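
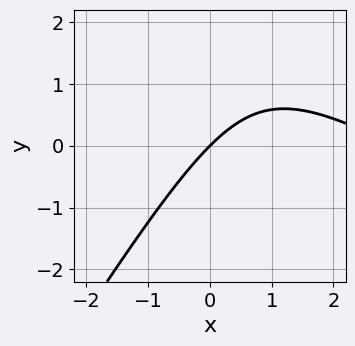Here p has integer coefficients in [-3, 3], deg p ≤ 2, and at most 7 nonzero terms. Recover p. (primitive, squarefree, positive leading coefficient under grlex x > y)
First, deg p = 2. No degree-1 curve has this shape.
Then, checking where it meets the axes: it meets the x-axis at x = 0 (among the integer gridlines); it crosses the y-axis at the gridline y = 0.
Finally, putting this together gives p.

x^2 + x*y - y^2 - 3*x + 3*y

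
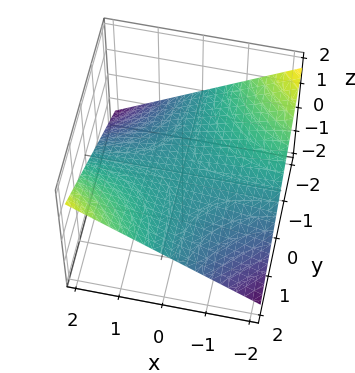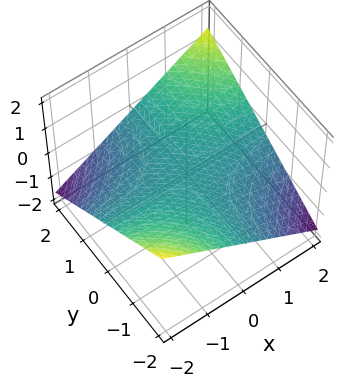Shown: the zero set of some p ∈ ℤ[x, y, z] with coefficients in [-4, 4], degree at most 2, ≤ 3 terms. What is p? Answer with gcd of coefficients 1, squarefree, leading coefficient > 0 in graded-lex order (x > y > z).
deg p = 2. A hyperbolic paraboloid; a quadric.
Checking where it meets the axes: one z-axis crossing is at z = 0; the visible x-axis segment lies entirely on the surface.
Assembling these constraints gives the stated polynomial. Check: (0, 2, 0) on the y-axis lies on the surface, and p(0, 2, 0) = 0. ✓

x*y - 3*z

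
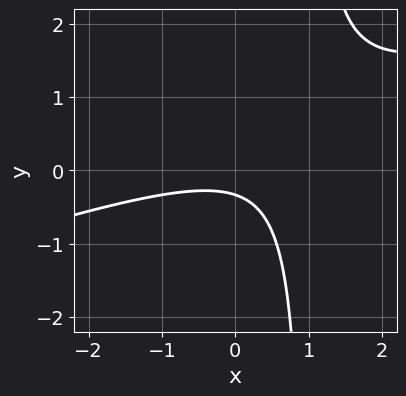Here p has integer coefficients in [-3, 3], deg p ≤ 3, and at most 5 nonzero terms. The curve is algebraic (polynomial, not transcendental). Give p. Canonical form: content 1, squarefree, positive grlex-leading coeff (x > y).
x^2 - 3*x*y + 3*y + 1

1. Degree: the shape is more complex than any degree-1 curve, so deg p = 2.
2. Observable constraints: the curve avoids every integer x-axis point in the box.
3. These observations pin down the coefficients.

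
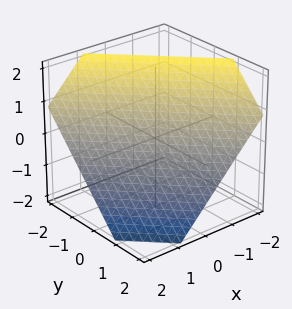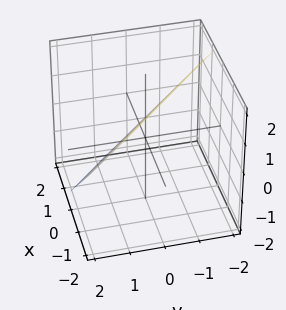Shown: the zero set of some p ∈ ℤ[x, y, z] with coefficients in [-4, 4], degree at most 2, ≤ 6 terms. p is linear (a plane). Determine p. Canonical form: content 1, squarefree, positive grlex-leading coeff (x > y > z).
3*x + 3*y + 3*z - 2

(a) Degree: every cross-section is a straight line — this is a plane, so deg p = 1.
(b) Putting this together gives p.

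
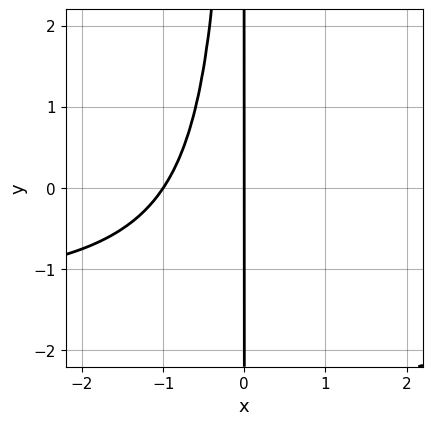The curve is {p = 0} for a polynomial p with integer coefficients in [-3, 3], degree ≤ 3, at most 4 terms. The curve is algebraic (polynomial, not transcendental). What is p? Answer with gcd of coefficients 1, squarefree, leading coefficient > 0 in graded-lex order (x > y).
2*x^2*y + 3*x^2 + 3*x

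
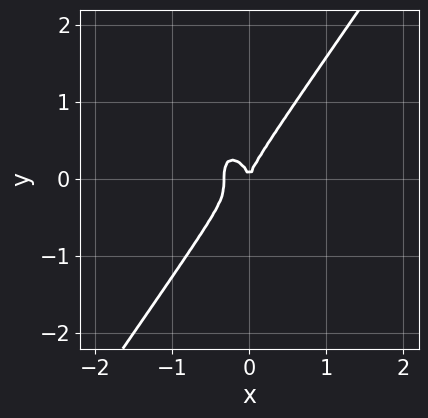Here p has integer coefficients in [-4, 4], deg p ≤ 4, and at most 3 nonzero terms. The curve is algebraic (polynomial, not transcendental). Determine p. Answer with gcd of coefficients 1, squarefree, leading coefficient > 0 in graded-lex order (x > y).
1. Degree: the shape is more complex than any degree-2 curve, so deg p = 3.
2. Observable constraints: one x-axis crossing is at x = 0; one y-axis crossing is at y = 0.
3. Fitting integer coefficients to these (and the overall shape) gives p.

3*x^3 - y^3 + x^2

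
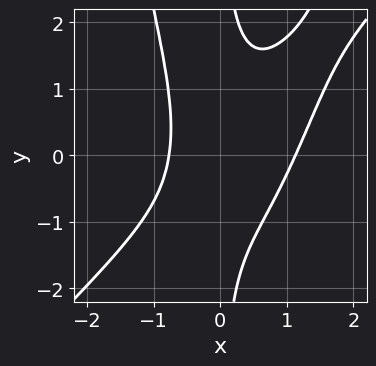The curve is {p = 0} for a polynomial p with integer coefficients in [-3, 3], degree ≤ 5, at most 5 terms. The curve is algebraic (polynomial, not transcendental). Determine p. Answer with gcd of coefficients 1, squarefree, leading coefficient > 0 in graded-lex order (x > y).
(a) deg p = 4.
(b) Reading off the gridlines: it misses every integer gridline on the y-axis.
(c) Assembling these constraints gives the stated polynomial.

3*x^4 - 3*x^3*y - 2*x^3 + 2*x*y^2 - 2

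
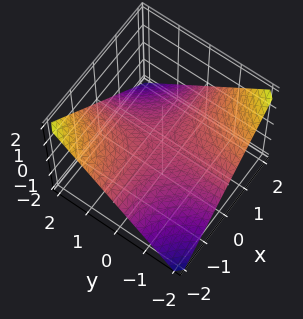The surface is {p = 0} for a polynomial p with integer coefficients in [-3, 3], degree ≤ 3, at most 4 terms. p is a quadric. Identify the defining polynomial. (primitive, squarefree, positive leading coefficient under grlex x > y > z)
x*y + 2*z

1. Degree: a saddle surface; a quadric, so deg p = 2.
2. From the axis intercepts and sections: the visible y-axis segment lies entirely on the surface; the visible x-axis segment lies entirely on the surface; one z-axis crossing is at z = 0.
3. Solving for integer coefficients yields p as stated.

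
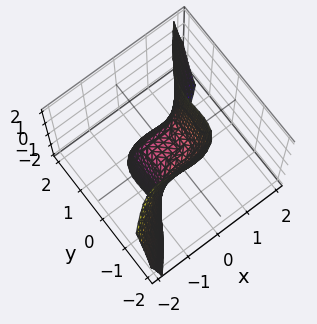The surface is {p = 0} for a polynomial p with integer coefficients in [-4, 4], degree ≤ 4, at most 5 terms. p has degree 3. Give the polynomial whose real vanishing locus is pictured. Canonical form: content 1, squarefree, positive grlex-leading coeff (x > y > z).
2*x^3 + x^2*y + 2*x^2*z - 3*y^3 - 2*z

(a) The degree is 3 — the shape is more complex than any degree-2 surface.
(b) Reading off the gridlines: one y-axis crossing is at y = 0; one z-axis crossing is at z = 0.
(c) The integer polynomial consistent with all of this is the stated p.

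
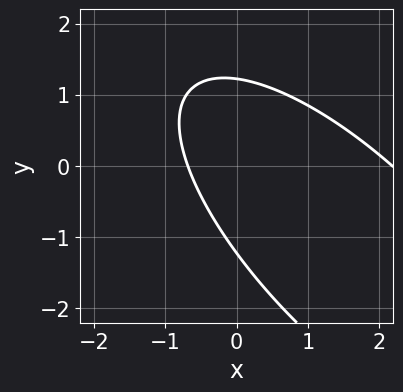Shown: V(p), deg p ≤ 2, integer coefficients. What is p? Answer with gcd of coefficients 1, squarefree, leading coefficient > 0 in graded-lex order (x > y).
2*x^2 + 3*x*y + 2*y^2 - 3*x - 3

(a) Degree: the shape is more complex than any degree-1 curve, so deg p = 2.
(b) Solving for integer coefficients yields p as stated.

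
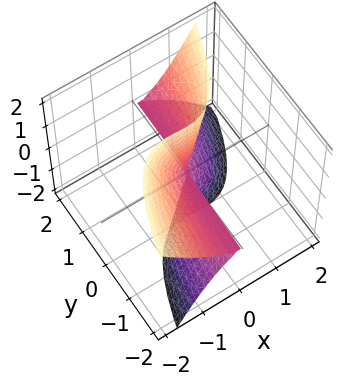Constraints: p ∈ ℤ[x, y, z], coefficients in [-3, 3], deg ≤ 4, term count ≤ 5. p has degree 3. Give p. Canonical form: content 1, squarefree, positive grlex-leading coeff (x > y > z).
3*x^3 + x^2*z - 2*y*z^2

deg p = 3. The shape is more complex than any degree-2 surface.
Against the integer gridlines: every point of the z-axis in the box is on the surface; every point of the y-axis in the box is on the surface; it crosses the x-axis at the gridline x = 0.
Assembling these constraints gives the stated polynomial.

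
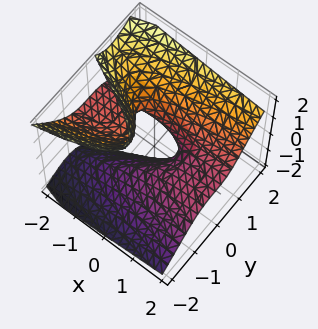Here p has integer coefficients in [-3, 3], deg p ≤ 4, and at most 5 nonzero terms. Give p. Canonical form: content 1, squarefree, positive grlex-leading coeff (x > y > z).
(a) Degree: no degree-2 surface has this shape, so deg p = 3.
(b) From the visible intercepts: it misses every integer gridline on the x-axis; it crosses the z-axis at the gridline z = -1.
(c) The integer polynomial consistent with all of this is the stated p.

3*y^3 - 3*y*z^2 - z^3 - 3*x*z - 1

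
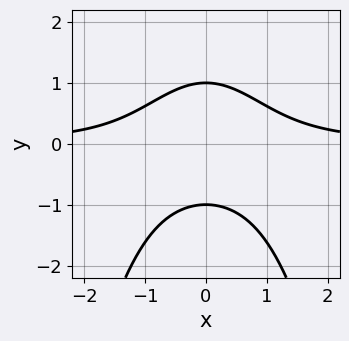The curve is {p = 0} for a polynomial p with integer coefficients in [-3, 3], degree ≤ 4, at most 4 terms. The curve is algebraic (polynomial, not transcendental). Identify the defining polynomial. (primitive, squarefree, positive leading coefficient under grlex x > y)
(a) Degree: no degree-2 curve has this shape, so deg p = 3.
(b) Symmetries: mirror symmetry x ↦ −x ⇒ only even powers of x.
(c) From the axis intercepts and sections: the y-axis gridline crossings are at y ∈ {-1, 1}; it misses every integer gridline on the x-axis.
(d) The integer polynomial consistent with all of this is the stated p.

x^2*y + y^2 - 1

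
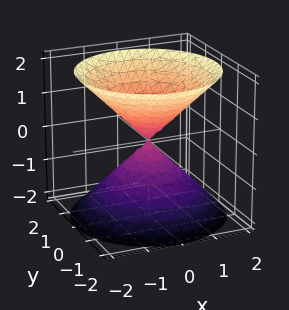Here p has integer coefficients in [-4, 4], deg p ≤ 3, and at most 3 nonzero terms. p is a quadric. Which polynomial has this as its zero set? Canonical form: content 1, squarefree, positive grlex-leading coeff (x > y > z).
(a) There are 2 components. Treating them together as one polynomial.
(b) The degree is 2 — two nappes meeting at a single point; a quadric.
(c) Symmetry: every cross-section ⟂ z is a circle, so x, y appear only via x² + y²; mirror symmetry z ↦ −z ⇒ only even powers of z.
(d) Reading off the gridlines: it meets the y-axis at y = 0 (among the integer gridlines); one z-axis crossing is at z = 0.
(e) Solving for integer coefficients yields p as stated.

x^2 + y^2 - z^2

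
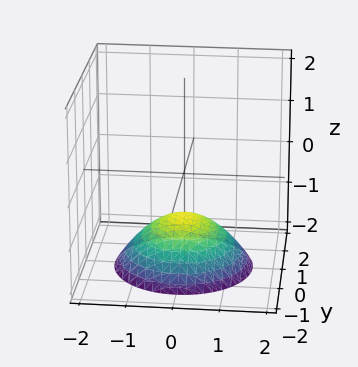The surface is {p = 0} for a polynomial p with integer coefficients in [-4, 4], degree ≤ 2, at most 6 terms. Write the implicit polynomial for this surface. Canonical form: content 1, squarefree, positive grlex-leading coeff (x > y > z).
x^2 + y^2 + 2*z + 2

1. The degree is 2 — no degree-1 surface has this shape.
2. Symmetry: every cross-section ⟂ z is a circle, so x, y appear only via x² + y².
3. Checking where it meets the axes: a circular section at z = -2 has radius between 1 and 2; it misses every integer gridline on the x-axis; no y-intercept at any integer in the box.
4. Putting this together gives p. Check: (0, 0, -1) on the z-axis lies on the surface, and p(0, 0, -1) = 0. ✓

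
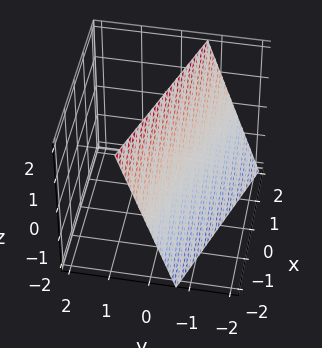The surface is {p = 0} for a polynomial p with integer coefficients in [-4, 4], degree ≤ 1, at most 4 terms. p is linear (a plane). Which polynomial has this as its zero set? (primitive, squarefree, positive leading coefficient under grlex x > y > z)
x + 3*y - z + 2

1. The degree is 1 — every cross-section is a straight line — this is a plane.
2. Reading off the gridlines: one z-axis crossing is at z = 2; one x-axis crossing is at x = -2.
3. Solving for integer coefficients yields p as stated.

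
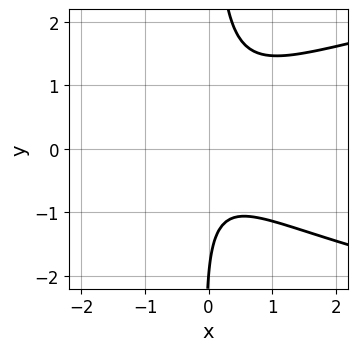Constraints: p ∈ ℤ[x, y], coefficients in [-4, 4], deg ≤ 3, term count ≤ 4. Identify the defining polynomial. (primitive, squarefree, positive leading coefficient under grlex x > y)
(a) deg p = 3. The shape is more complex than any degree-2 curve.
(b) From the axis intercepts and sections: the curve avoids every integer x-axis point in the box; it crosses the y-axis at the gridline y = -2.
(c) Putting this together gives p.

3*x*y^2 - 3*x^2 - y - 2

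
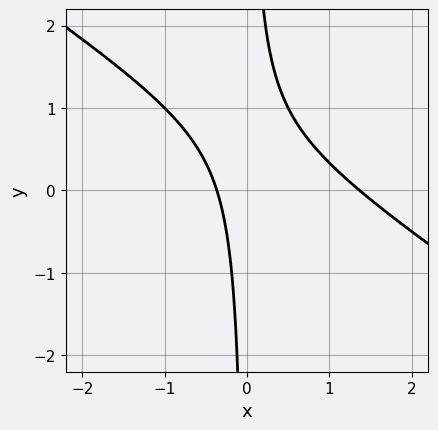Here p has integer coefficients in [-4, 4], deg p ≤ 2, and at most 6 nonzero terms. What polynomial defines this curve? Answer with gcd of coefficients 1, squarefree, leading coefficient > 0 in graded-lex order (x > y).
(a) deg p = 2. No degree-1 curve has this shape.
(b) Against the integer gridlines: no y-intercept at any integer in the box.
(c) Matching integer coefficients to the picture gives p.

2*x^2 + 3*x*y - 2*x - 1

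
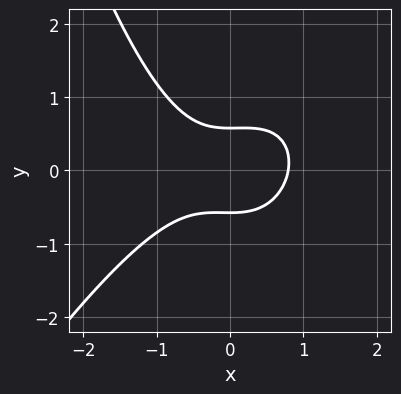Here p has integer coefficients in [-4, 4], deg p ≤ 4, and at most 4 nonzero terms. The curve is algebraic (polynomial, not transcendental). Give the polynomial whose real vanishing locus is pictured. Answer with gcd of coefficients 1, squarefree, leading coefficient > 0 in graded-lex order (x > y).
2*x^3 - x^2*y + 3*y^2 - 1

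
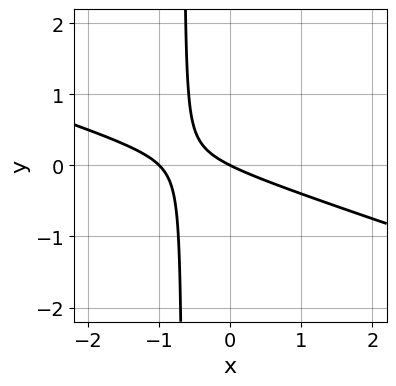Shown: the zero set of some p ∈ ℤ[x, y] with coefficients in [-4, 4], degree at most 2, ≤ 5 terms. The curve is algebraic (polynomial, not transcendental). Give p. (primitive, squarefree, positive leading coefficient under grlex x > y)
1. The degree is 2 — the shape is more complex than any degree-1 curve.
2. Observable constraints: the x-axis gridline crossings are at x ∈ {-1, 0}; it meets the y-axis at y = 0 (among the integer gridlines).
3. Matching integer coefficients to the picture gives p.

x^2 + 3*x*y + x + 2*y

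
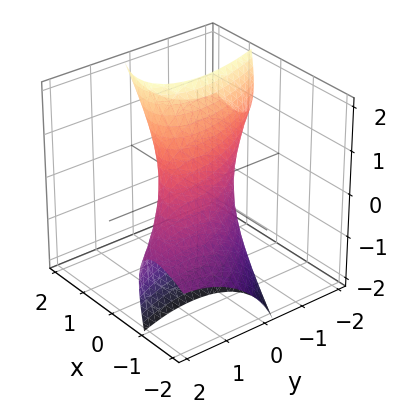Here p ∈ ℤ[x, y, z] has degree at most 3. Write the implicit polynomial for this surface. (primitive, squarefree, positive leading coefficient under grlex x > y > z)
2*x^2 + 2*x*y - 3*x*z + y^2 + z^2 - 1

First, degree: no degree-1 surface has this shape, so deg p = 2.
Then, observable constraints: the y-axis gridline crossings are at y ∈ {-1, 1}; among the integer gridlines, it crosses the z-axis at z ∈ {-1, 1}.
Finally, fitting integer coefficients to these (and the overall shape) gives p.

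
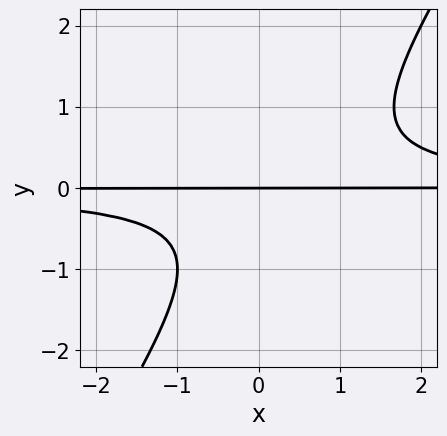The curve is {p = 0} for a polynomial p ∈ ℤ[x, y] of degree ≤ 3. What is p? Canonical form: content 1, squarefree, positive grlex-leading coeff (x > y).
First, the degree is 3 — no degree-2 curve has this shape.
Then, reading off the gridlines: the visible x-axis segment lies entirely on the curve; it meets the y-axis at y = 0 (among the integer gridlines).
Finally, these observations pin down the coefficients.

3*x*y^2 - 2*y^3 - y^2 - 2*y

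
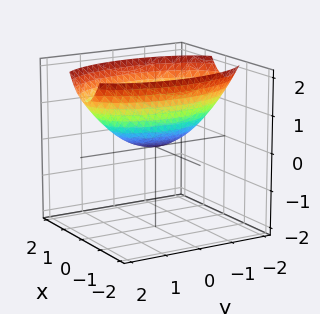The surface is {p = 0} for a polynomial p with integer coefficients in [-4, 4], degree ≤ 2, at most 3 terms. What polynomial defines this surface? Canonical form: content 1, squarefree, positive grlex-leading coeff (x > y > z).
3*x^2 + y^2 - 3*z

(a) Degree: a single bowl opening along one axis; a quadric, so deg p = 2.
(b) Symmetries: the y ↦ −y reflection is a symmetry, so y appears only in even powers; it's symmetric under x → −x, forcing even powers of x.
(c) From the axis intercepts and sections: it crosses the y-axis at the gridline y = 0; one x-axis crossing is at x = 0; it crosses the z-axis at the gridline z = 0.
(d) These observations pin down the coefficients.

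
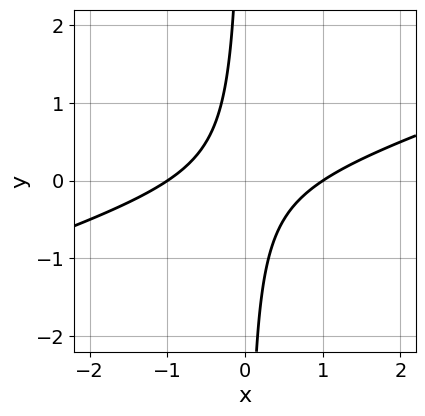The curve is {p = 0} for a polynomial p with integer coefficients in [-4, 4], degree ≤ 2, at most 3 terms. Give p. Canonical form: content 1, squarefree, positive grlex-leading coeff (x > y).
x^2 - 3*x*y - 1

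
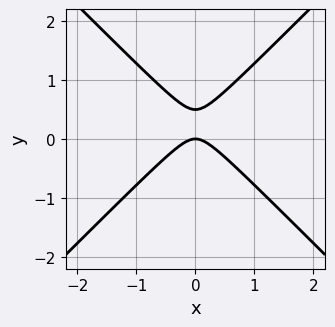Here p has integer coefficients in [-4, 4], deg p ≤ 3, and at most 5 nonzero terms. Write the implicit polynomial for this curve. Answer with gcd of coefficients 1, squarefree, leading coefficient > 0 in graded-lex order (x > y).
2*x^2 - 2*y^2 + y

1. Degree: a generic line meets the curve in up to 2 points, so deg p = 2.
2. Symmetries: it's symmetric under x → −x, forcing even powers of x.
3. From the axis intercepts and sections: it crosses the y-axis at the gridline y = 0; one x-axis crossing is at x = 0.
4. Solving for integer coefficients yields p as stated.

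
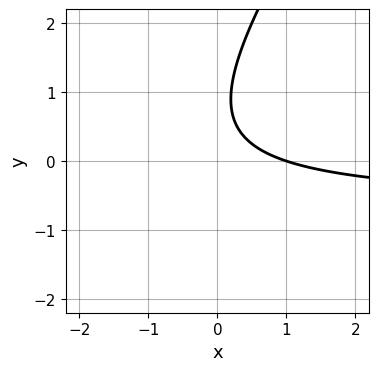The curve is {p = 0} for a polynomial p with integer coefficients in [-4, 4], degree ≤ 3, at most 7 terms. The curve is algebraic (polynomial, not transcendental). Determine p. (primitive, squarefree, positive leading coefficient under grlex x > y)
Degree: no degree-1 curve has this shape, so deg p = 2.
From the axis intercepts and sections: the curve avoids every integer y-axis point in the box; one x-axis crossing is at x = 1.
Solving for integer coefficients yields p as stated.

3*x*y - 2*y^2 + 2*x + 3*y - 2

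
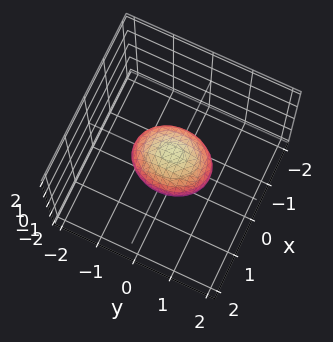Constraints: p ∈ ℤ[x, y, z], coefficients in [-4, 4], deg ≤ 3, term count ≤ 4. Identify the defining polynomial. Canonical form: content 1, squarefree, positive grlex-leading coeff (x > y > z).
First, deg p = 2. Bounded and convex; a quadric.
Next, symmetries: mirror symmetry y ↦ −y ⇒ only even powers of y; mirror symmetry z ↦ −z ⇒ only even powers of z; it's symmetric under x → −x, forcing even powers of x.
Next, checking where it meets the axes: among the integer gridlines, it crosses the y-axis at y ∈ {-1, 1}.
Finally, fitting integer coefficients to these (and the overall shape) gives p.

3*x^2 + 2*y^2 + 3*z^2 - 2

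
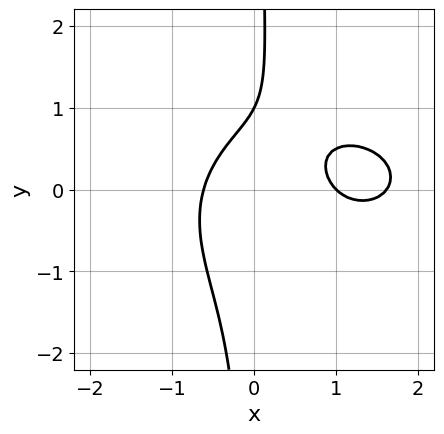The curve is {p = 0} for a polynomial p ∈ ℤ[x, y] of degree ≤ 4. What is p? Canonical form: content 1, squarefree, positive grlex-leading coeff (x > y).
x^3 + 2*x*y^2 - 2*x^2 - y + 1

(a) deg p = 3. The shape is more complex than any degree-2 curve.
(b) From the axis intercepts and sections: it crosses the y-axis at the gridline y = 1; it meets the x-axis at x = 1 (among the integer gridlines).
(c) The integer polynomial consistent with all of this is the stated p.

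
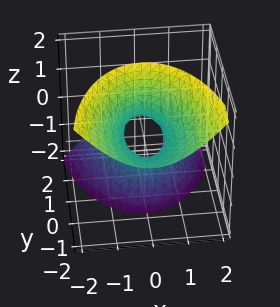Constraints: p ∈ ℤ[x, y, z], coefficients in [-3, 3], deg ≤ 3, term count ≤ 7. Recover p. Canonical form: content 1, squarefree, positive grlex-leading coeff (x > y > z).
The degree is 2 — the shape is more complex than any degree-1 surface.
Against the integer gridlines: among the integer gridlines, it crosses the y-axis at y ∈ {-1, 1}; it misses every integer gridline on the z-axis.
Assembling these constraints gives the stated polynomial.

3*x^2 + y^2 + 3*y*z - z^2 - 1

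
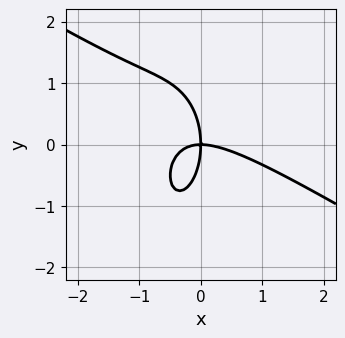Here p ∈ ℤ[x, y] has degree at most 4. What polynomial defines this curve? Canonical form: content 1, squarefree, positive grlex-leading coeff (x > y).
First, deg p = 3.
Next, from the axis intercepts and sections: one x-axis crossing is at x = 0; it crosses the y-axis at the gridline y = 0.
Finally, together with the visible shape, these determine p as stated.

2*x^3 + 3*x^2*y + y^3 + 3*x*y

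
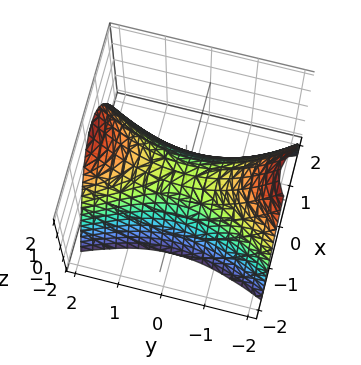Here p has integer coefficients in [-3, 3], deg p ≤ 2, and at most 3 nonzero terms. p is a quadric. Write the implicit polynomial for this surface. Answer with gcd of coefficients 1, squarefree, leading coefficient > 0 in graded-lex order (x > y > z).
3*x^2 - y^2 + 2*z

Degree: a hyperbolic paraboloid; a quadric, so deg p = 2.
Symmetries: it's symmetric under x → −x, forcing even powers of x; mirror symmetry y ↦ −y ⇒ only even powers of y.
Observable constraints: it meets the y-axis at y = 0 (among the integer gridlines); one z-axis crossing is at z = 0; it meets the x-axis at x = 0 (among the integer gridlines).
Assembling these constraints gives the stated polynomial.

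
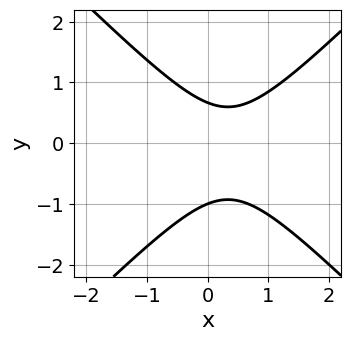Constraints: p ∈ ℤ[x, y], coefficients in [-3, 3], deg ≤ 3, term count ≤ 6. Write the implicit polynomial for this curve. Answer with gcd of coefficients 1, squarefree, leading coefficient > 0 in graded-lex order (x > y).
deg p = 2. A generic line meets the curve in up to 2 points.
Checking where it meets the axes: no x-intercept at any integer in the box; it meets the y-axis at y = -1 (among the integer gridlines).
Solving for integer coefficients yields p as stated.

3*x^2 - 3*y^2 - 2*x - y + 2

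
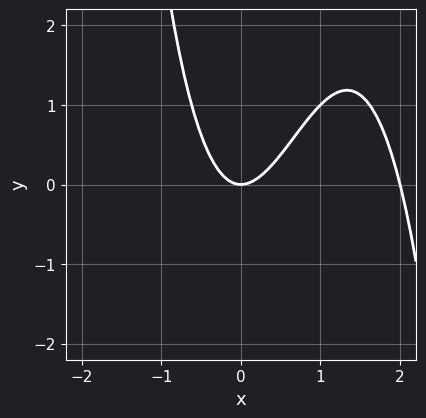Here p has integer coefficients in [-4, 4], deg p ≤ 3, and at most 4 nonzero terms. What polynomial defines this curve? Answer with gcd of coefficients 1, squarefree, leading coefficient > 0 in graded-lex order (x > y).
deg p = 3. No degree-2 curve has this shape.
Observable constraints: it meets the y-axis at y = 0 (among the integer gridlines); the x-axis gridline crossings are at x ∈ {0, 2}.
Together with the visible shape, these determine p as stated.

x^3 - 2*x^2 + y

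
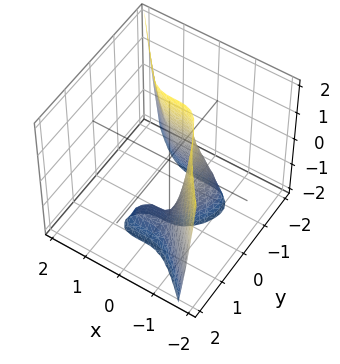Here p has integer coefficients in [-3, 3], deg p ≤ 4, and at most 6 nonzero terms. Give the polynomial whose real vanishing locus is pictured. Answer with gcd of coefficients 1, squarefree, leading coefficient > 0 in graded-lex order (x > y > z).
1. The degree is 3 — the shape is more complex than any degree-2 surface.
2. Checking where it meets the axes: no z-intercept at any integer in the box.
3. Solving for integer coefficients yields p as stated.

3*x^3 - x^2*y + 3*y^3 + 2*y*z + 1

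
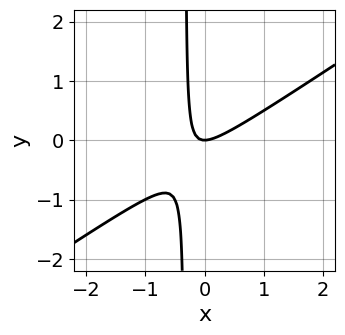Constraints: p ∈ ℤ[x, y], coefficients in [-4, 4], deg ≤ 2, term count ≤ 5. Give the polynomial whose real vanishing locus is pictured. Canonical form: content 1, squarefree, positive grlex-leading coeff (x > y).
2*x^2 - 3*x*y - y

(a) The degree is 2 — no degree-1 curve has this shape.
(b) From the visible intercepts: it meets the x-axis at x = 0 (among the integer gridlines); it meets the y-axis at y = 0 (among the integer gridlines).
(c) Putting this together gives p.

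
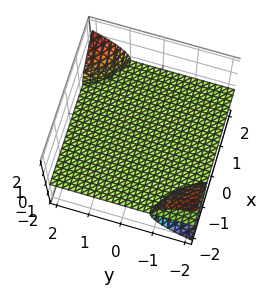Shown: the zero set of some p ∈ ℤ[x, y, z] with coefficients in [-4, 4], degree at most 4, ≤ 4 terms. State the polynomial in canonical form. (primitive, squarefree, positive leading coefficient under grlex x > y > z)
x*y*z - z^3 - 2*z

1. There are 2 components.
2. Degree: no degree-2 surface has this shape, so deg p = 3.
3. From the visible intercepts: every point of the x-axis in the box is on the surface; it crosses the z-axis at the gridline z = 0; the visible y-axis segment lies entirely on the surface.
4. Assembling these constraints gives the stated polynomial.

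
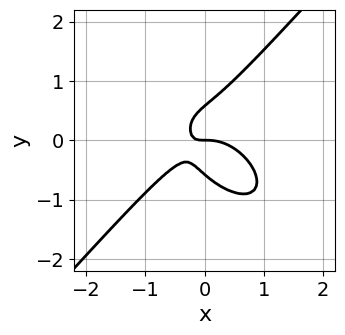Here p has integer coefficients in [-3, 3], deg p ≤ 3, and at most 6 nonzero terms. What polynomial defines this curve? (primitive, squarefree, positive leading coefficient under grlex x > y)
1. deg p = 3.
2. Reading off the gridlines: it meets the y-axis at y = 0 (among the integer gridlines); it meets the x-axis at x = 0 (among the integer gridlines).
3. Putting this together gives p.

3*x^3 + x^2*y - 3*y^3 + 3*x*y + y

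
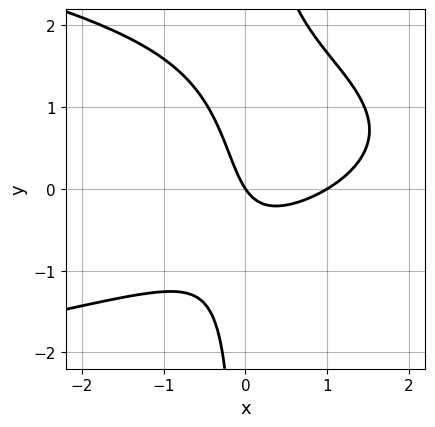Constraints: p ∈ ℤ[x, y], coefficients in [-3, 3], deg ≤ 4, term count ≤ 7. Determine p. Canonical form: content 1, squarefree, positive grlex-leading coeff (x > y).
First, the degree is 3 — the shape is more complex than any degree-2 curve.
Then, checking where it meets the axes: it meets the y-axis at y = 0 (among the integer gridlines); the x-axis gridline crossings are at x ∈ {0, 1}.
Finally, matching integer coefficients to the picture gives p.

3*x*y^2 + 3*x^2 - 3*x*y - 3*x - 2*y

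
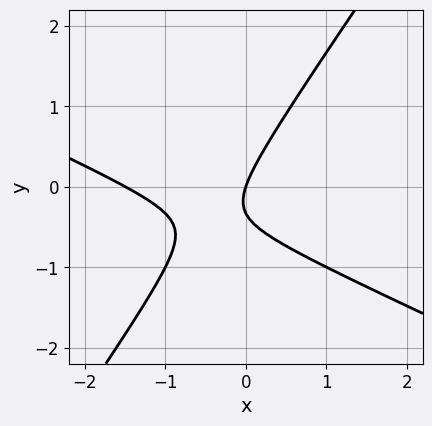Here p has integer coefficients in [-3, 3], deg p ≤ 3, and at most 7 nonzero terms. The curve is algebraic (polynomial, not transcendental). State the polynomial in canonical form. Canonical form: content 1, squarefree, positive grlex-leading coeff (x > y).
2*x^2 + 3*x*y - 3*y^2 + 3*x - y

1. Degree: a generic line meets the curve in up to 2 points, so deg p = 2.
2. Against the integer gridlines: it meets the x-axis at x = 0 (among the integer gridlines); one y-axis crossing is at y = 0.
3. Solving for integer coefficients yields p as stated.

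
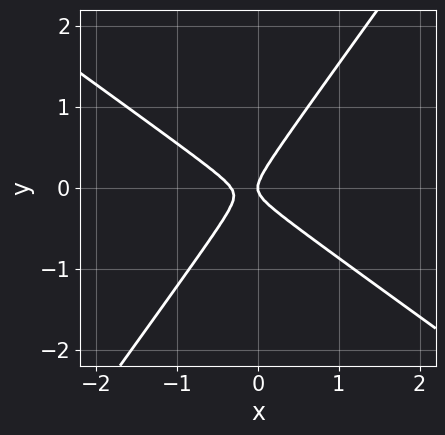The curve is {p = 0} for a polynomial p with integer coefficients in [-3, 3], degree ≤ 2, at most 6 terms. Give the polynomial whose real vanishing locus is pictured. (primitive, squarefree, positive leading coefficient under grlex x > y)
First, deg p = 2. No degree-1 curve has this shape.
Then, reading off the gridlines: it crosses the y-axis at the gridline y = 0; one x-axis crossing is at x = 0.
Finally, fitting integer coefficients to these (and the overall shape) gives p.

3*x^2 + 2*x*y - 3*y^2 + x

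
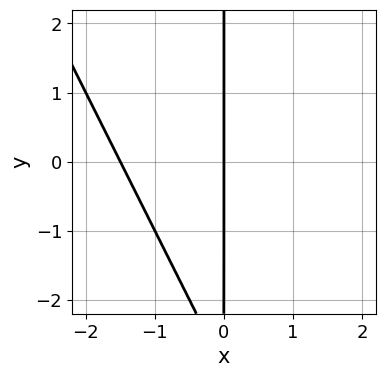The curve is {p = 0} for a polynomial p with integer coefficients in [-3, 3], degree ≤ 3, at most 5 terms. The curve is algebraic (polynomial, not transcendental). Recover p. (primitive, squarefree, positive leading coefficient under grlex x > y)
The degree is 2 — the shape is more complex than any degree-1 curve.
Checking where it meets the axes: one x-axis crossing is at x = 0; every point of the y-axis in the box is on the curve.
Assembling these constraints gives the stated polynomial.

2*x^2 + x*y + 3*x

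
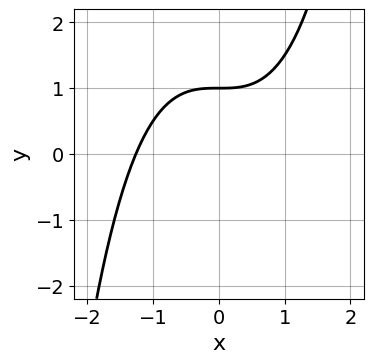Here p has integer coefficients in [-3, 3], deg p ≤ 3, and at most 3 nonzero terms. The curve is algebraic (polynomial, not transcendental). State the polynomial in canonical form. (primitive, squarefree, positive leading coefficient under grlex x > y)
(a) Degree: no degree-2 curve has this shape, so deg p = 3.
(b) Reading off the gridlines: one y-axis crossing is at y = 1.
(c) Assembling these constraints gives the stated polynomial.

x^3 - 2*y + 2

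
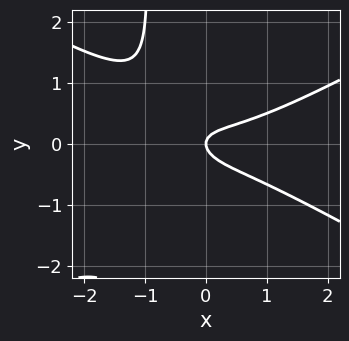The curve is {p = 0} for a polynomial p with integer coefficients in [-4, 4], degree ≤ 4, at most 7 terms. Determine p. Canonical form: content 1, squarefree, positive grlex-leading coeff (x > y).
1. The degree is 3 — no degree-2 curve has this shape.
2. Observable constraints: one x-axis crossing is at x = 0; it meets the y-axis at y = 0 (among the integer gridlines).
3. These observations pin down the coefficients.

x^3 - 3*x*y^2 - x*y - 3*y^2 + x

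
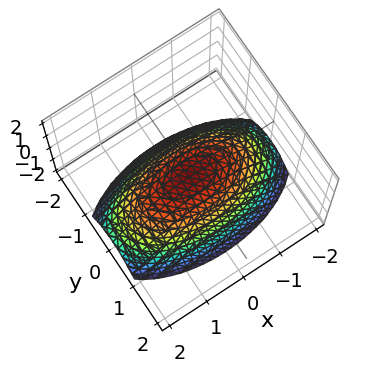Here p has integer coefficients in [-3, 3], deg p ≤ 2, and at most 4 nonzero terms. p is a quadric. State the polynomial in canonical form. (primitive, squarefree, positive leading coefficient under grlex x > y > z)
x^2 + 3*y^2 + 3*z

1. The degree is 2 — a paraboloid; a quadric.
2. Symmetries: mirror symmetry y ↦ −y ⇒ only even powers of y; it's symmetric under x → −x, forcing even powers of x.
3. Observable constraints: it crosses the y-axis at the gridline y = 0; one x-axis crossing is at x = 0; one z-axis crossing is at z = 0.
4. Fitting integer coefficients to these (and the overall shape) gives p.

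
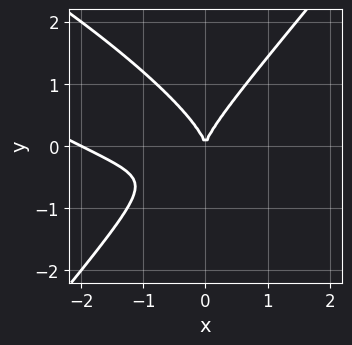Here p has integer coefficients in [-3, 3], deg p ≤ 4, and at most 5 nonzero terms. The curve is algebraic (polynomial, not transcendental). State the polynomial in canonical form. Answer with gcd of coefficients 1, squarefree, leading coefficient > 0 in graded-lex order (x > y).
(a) Degree: a generic line meets the curve in up to 3 points, so deg p = 3.
(b) Observable constraints: the x-axis gridline crossings are at x ∈ {-2, 0}; it crosses the y-axis at the gridline y = 0.
(c) Matching integer coefficients to the picture gives p.

x^3 + 2*x^2*y - 2*y^3 + 2*x^2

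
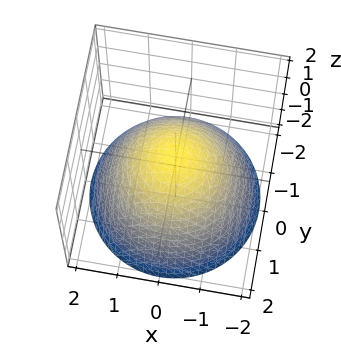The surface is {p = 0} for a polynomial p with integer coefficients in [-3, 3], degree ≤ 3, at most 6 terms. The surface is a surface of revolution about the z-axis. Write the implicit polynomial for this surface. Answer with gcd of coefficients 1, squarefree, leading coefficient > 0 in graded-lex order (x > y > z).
2*x^2 + 2*y^2 + 3*z - 2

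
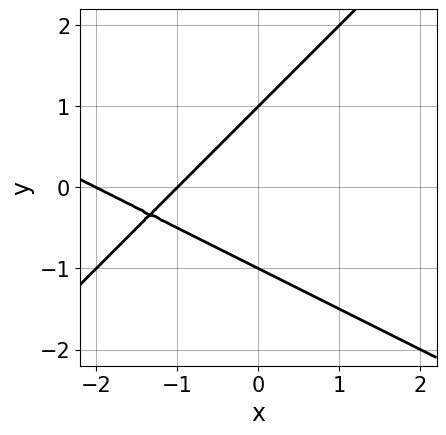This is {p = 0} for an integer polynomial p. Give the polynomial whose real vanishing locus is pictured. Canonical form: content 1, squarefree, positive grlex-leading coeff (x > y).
First, deg p = 2.
Then, from the axis intercepts and sections: among the integer gridlines, it crosses the x-axis at x ∈ {-2, -1}; the y-axis gridline crossings are at y ∈ {-1, 1}.
Finally, matching integer coefficients to the picture gives p.

x^2 + x*y - 2*y^2 + 3*x + 2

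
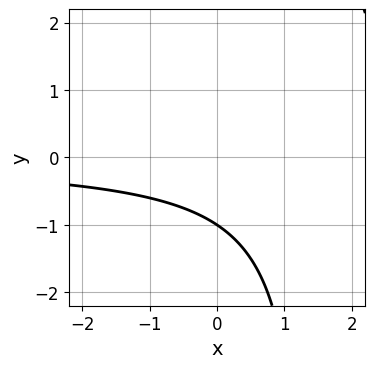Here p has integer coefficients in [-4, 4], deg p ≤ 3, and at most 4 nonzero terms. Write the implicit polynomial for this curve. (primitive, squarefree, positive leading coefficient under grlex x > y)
Degree: the shape is more complex than any degree-1 curve, so deg p = 2.
Checking where it meets the axes: it misses every integer gridline on the x-axis; it meets the y-axis at y = -1 (among the integer gridlines).
Fitting integer coefficients to these (and the overall shape) gives p.

2*x*y - 3*y - 3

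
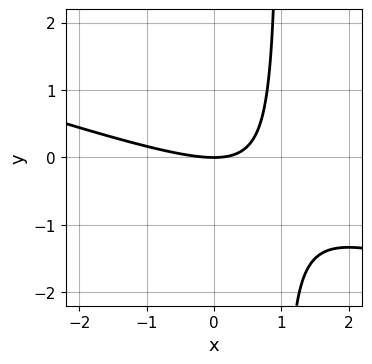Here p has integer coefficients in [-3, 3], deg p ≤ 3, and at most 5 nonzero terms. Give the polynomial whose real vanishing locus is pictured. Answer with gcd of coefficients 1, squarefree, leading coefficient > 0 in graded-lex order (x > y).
x^2 + 3*x*y - 3*y

The degree is 2 — a generic line meets the curve in up to 2 points.
Observable constraints: it meets the y-axis at y = 0 (among the integer gridlines); one x-axis crossing is at x = 0.
These observations pin down the coefficients.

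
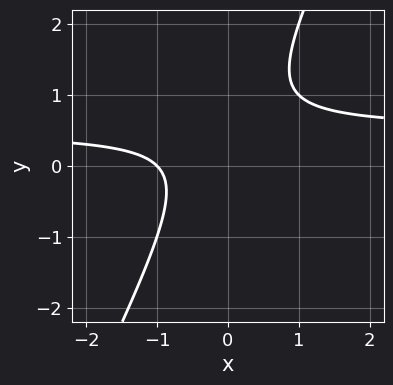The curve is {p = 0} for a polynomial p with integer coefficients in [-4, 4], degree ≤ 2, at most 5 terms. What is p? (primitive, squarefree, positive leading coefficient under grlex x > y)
(a) deg p = 2. No degree-1 curve has this shape.
(b) Checking where it meets the axes: it crosses the x-axis at the gridline x = -1; the curve avoids every integer y-axis point in the box.
(c) Together with the visible shape, these determine p as stated.

2*x*y - y^2 - x + y - 1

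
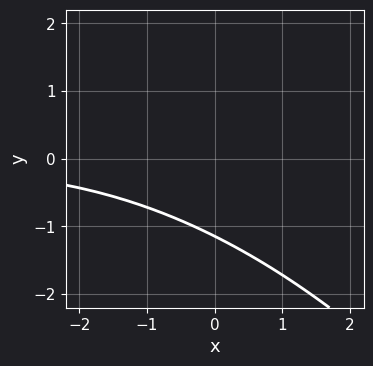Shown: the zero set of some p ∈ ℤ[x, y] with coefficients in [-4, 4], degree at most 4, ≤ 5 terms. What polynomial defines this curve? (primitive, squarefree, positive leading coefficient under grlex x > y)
x^2*y + 3*x*y^2 + 2*y^3 + 3

(a) Degree: the shape is more complex than any degree-2 curve, so deg p = 3.
(b) Observable constraints: no x-intercept at any integer in the box.
(c) These observations pin down the coefficients.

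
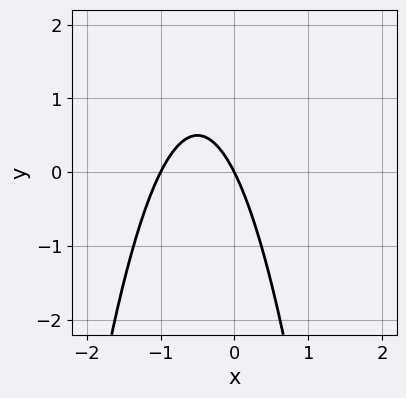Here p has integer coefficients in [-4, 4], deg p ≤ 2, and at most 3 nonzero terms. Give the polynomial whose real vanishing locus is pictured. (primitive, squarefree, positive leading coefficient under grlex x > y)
1. Degree: a generic line meets the curve in up to 2 points, so deg p = 2.
2. Reading off the gridlines: one y-axis crossing is at y = 0; among the integer gridlines, it crosses the x-axis at x ∈ {-1, 0}.
3. Putting this together gives p.

2*x^2 + 2*x + y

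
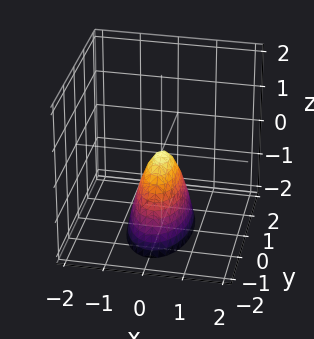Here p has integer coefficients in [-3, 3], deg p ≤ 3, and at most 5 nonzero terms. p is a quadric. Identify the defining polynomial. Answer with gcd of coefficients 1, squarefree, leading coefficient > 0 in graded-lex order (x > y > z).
(a) Degree: a paraboloid; a quadric, so deg p = 2.
(b) Symmetries: mirror symmetry x ↦ −x ⇒ only even powers of x; the y ↦ −y reflection is a symmetry, so y appears only in even powers.
(c) Against the integer gridlines: one y-axis crossing is at y = 0; one z-axis crossing is at z = 0; it meets the x-axis at x = 0 (among the integer gridlines).
(d) Matching integer coefficients to the picture gives p.

3*x^2 + y^2 + z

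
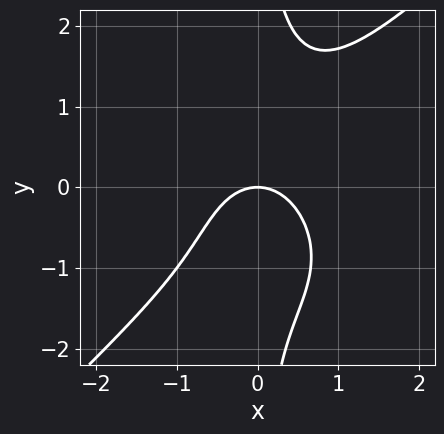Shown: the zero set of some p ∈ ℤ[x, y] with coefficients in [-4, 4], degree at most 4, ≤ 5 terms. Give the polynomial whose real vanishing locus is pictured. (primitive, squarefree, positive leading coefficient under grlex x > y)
Degree: a generic line meets the curve in up to 4 points, so deg p = 4.
Against the integer gridlines: it meets the x-axis at x = 0 (among the integer gridlines); it crosses the y-axis at the gridline y = 0.
Together with the visible shape, these determine p as stated.

2*x^4 - 2*x*y^3 + 3*x^2 + 3*y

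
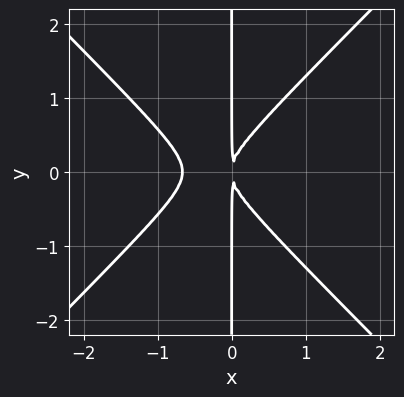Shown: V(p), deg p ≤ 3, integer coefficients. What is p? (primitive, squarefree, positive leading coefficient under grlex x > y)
The degree is 3 — no degree-2 curve has this shape.
Symmetries: it's symmetric under y → −y, forcing even powers of y.
Against the integer gridlines: every point of the y-axis in the box is on the curve.
Putting this together gives p.

3*x^3 - 3*x*y^2 + 2*x^2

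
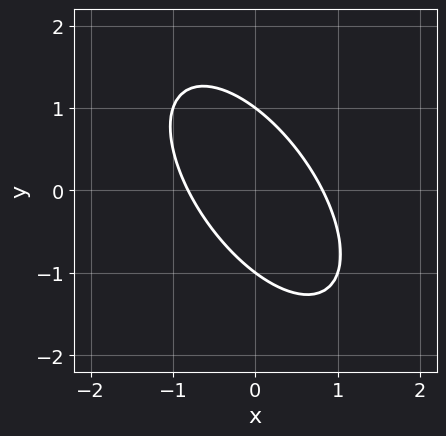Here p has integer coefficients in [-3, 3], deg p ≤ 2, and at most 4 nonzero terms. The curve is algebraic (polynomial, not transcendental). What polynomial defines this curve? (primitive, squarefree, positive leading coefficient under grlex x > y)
3*x^2 + 3*x*y + 2*y^2 - 2

The degree is 2 — a generic line meets the curve in up to 2 points.
From the axis intercepts and sections: the y-axis gridline crossings are at y ∈ {-1, 1}.
Assembling these constraints gives the stated polynomial.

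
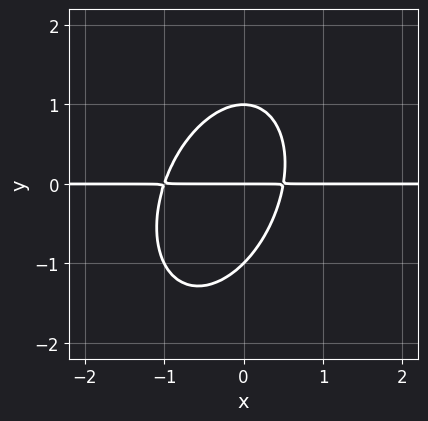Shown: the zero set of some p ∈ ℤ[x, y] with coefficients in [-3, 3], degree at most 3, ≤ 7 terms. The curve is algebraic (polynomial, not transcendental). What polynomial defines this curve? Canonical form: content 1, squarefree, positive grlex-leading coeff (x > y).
2*x^2*y - x*y^2 + y^3 + x*y - y

1. Degree: the shape is more complex than any degree-2 curve, so deg p = 3.
2. Against the integer gridlines: the y-axis gridline crossings are at y ∈ {-1, 0, 1}; the visible x-axis segment lies entirely on the curve.
3. Fitting integer coefficients to these (and the overall shape) gives p.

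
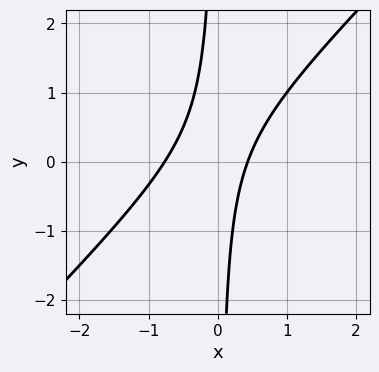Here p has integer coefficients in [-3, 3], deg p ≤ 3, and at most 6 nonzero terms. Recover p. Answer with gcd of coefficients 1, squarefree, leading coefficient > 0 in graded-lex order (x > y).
3*x^2 - 3*x*y + x - 1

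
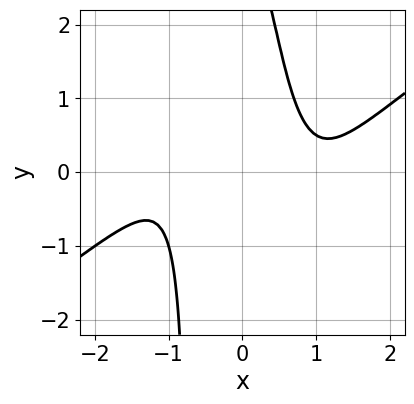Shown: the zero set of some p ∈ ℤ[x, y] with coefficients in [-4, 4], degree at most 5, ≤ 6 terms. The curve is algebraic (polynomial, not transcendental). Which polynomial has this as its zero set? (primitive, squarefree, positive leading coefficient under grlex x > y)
1. The degree is 4 — the shape is more complex than any degree-3 curve.
2. From the visible intercepts: it misses every integer gridline on the x-axis; it misses every integer gridline on the y-axis.
3. Solving for integer coefficients yields p as stated.

2*x^4 - 3*x^3*y - 3*x^2 - y + 3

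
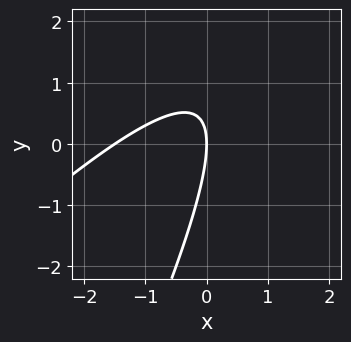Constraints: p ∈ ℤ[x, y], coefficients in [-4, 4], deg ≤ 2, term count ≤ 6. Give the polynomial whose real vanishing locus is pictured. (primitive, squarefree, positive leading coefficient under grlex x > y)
2*x^2 - 3*x*y + y^2 + 3*x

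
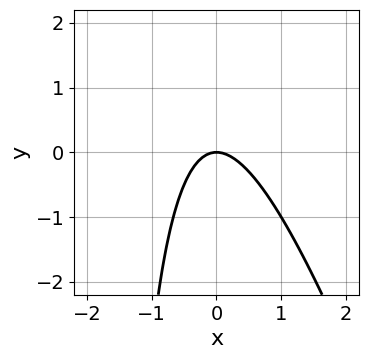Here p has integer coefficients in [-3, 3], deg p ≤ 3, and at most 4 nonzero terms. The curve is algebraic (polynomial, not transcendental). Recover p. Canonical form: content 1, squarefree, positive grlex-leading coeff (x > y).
3*x^2 + x*y + 2*y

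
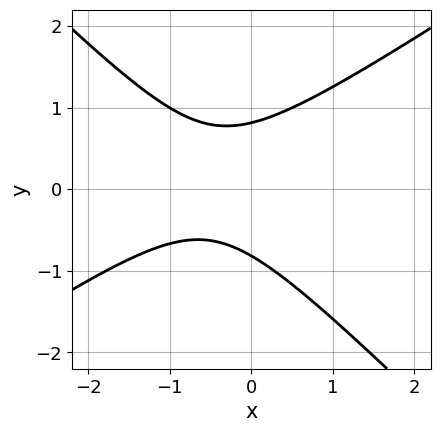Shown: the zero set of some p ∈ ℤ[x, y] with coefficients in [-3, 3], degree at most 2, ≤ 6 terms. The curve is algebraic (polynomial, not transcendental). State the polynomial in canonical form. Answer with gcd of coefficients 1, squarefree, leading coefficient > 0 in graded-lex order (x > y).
(a) The degree is 2 — no degree-1 curve has this shape.
(b) From the visible intercepts: the curve avoids every integer x-axis point in the box.
(c) Putting this together gives p.

2*x^2 - x*y - 3*y^2 + 2*x + 2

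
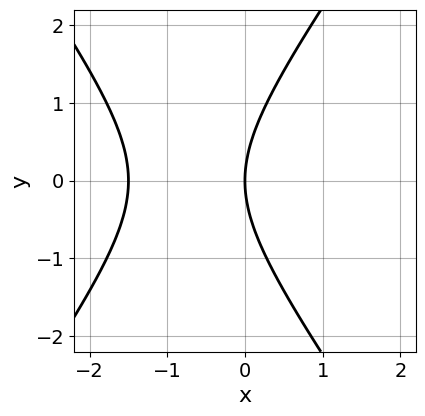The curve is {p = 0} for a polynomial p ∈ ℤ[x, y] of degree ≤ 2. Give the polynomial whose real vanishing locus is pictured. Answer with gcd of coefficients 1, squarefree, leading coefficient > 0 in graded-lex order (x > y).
2*x^2 - y^2 + 3*x

1. deg p = 2. No degree-1 curve has this shape.
2. Symmetries: the y ↦ −y reflection is a symmetry, so y appears only in even powers.
3. Checking where it meets the axes: one y-axis crossing is at y = 0; one x-axis crossing is at x = 0.
4. Matching integer coefficients to the picture gives p.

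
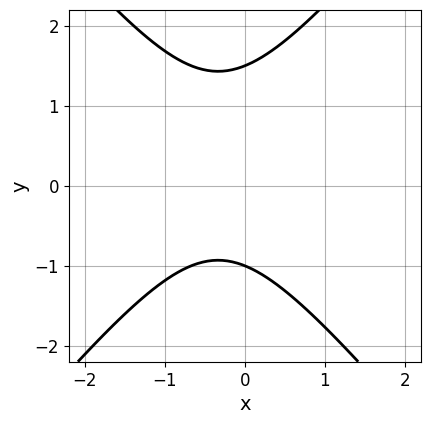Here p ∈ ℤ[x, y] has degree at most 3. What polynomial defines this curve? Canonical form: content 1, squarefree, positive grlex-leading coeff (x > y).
The degree is 2 — a generic line meets the curve in up to 2 points.
Observable constraints: it misses every integer gridline on the x-axis; one y-axis crossing is at y = -1.
Putting this together gives p.

3*x^2 - 2*y^2 + 2*x + y + 3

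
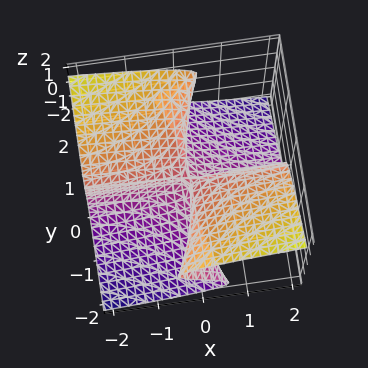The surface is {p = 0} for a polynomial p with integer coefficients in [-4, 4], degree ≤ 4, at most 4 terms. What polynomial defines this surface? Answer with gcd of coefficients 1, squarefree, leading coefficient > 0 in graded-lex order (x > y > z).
y^2*z - 3*z^3 - 2*x*y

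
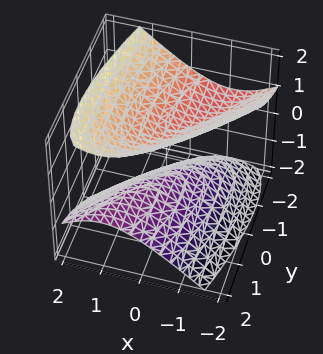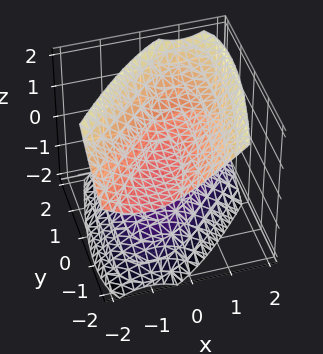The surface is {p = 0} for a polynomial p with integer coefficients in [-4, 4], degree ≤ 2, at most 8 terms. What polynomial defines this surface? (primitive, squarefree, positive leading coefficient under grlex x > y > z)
(a) I count 2 distinct pieces. They look like related sheets of one shape, so recover p as a whole.
(b) deg p = 2. No degree-1 surface has this shape.
(c) From the visible intercepts: it misses every integer gridline on the x-axis; it misses every integer gridline on the y-axis.
(d) Together with the visible shape, these determine p as stated.

3*x^2 - 3*x*y + y^2 + 2*y*z - 3*z^2 + 2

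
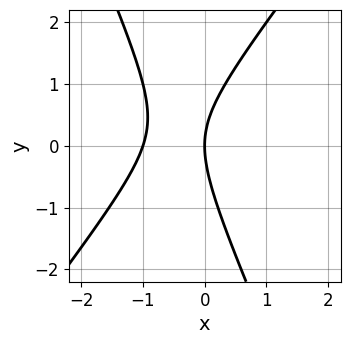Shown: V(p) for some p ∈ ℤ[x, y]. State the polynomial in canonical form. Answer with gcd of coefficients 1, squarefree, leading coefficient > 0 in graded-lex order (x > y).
First, the degree is 2 — a generic line meets the curve in up to 2 points.
Next, from the axis intercepts and sections: among the integer gridlines, it crosses the x-axis at x ∈ {-1, 0}; one y-axis crossing is at y = 0.
Finally, solving for integer coefficients yields p as stated.

3*x^2 - x*y - y^2 + 3*x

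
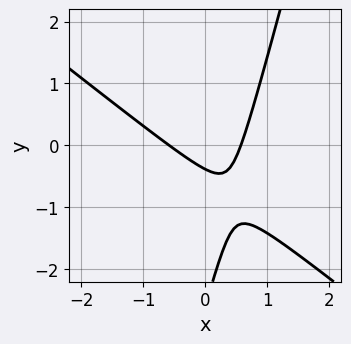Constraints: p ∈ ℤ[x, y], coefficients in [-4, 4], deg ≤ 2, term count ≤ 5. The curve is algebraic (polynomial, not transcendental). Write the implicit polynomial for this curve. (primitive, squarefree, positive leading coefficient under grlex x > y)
First, the degree is 2 — the shape is more complex than any degree-1 curve.
Finally, the integer polynomial consistent with all of this is the stated p.

3*x^2 + 3*x*y - y^2 - 3*y - 1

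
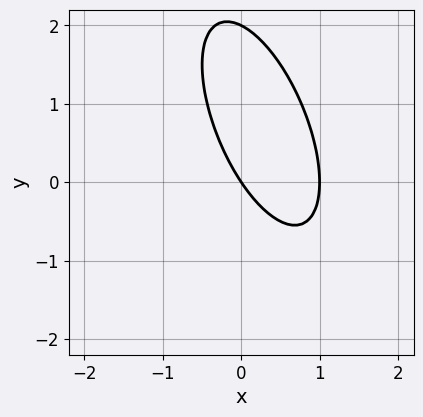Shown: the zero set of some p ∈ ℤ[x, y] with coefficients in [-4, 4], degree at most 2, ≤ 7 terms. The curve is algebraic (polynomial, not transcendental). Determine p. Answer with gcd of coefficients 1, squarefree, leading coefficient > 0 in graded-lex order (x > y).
3*x^2 + 2*x*y + y^2 - 3*x - 2*y

First, degree: the shape is more complex than any degree-1 curve, so deg p = 2.
Next, from the visible intercepts: the y-axis gridline crossings are at y ∈ {0, 2}; among the integer gridlines, it crosses the x-axis at x ∈ {0, 1}.
Finally, matching integer coefficients to the picture gives p.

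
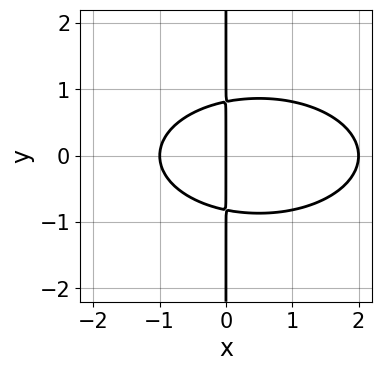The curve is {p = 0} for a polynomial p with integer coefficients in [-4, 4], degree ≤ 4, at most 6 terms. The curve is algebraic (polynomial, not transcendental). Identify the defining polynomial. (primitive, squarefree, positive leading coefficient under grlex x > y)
The degree is 3 — the shape is more complex than any degree-2 curve.
Symmetries: the y ↦ −y reflection is a symmetry, so y appears only in even powers.
Observable constraints: the x-axis gridline crossings are at x ∈ {-1, 0, 2}; every point of the y-axis in the box is on the curve.
Matching integer coefficients to the picture gives p.

x^3 + 3*x*y^2 - x^2 - 2*x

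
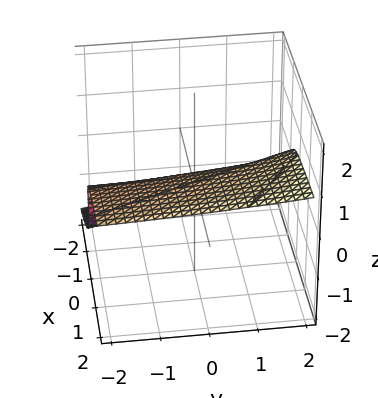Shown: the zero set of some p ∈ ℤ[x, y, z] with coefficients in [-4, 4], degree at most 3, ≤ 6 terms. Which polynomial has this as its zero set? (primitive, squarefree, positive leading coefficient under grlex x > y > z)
First, the degree is 3 — no degree-2 surface has this shape.
Then, against the integer gridlines: it crosses the x-axis at the gridline x = 0; it meets the z-axis at z = 0 (among the integer gridlines).
Finally, putting this together gives p. Check: (0, 2, 0) on the y-axis lies on the surface, and p(0, 2, 0) = 0. ✓

y*z^2 - 3*z^3 - 2*x*z + 2*x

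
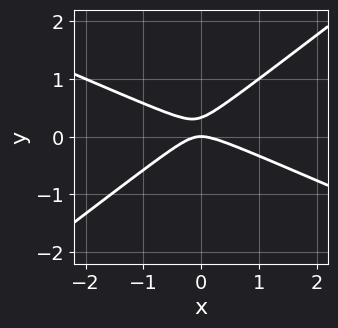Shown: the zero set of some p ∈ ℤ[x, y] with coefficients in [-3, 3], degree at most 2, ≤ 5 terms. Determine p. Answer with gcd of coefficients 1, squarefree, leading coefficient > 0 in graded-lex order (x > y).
x^2 + x*y - 3*y^2 + y

1. deg p = 2. No degree-1 curve has this shape.
2. Against the integer gridlines: it meets the x-axis at x = 0 (among the integer gridlines); one y-axis crossing is at y = 0.
3. Putting this together gives p.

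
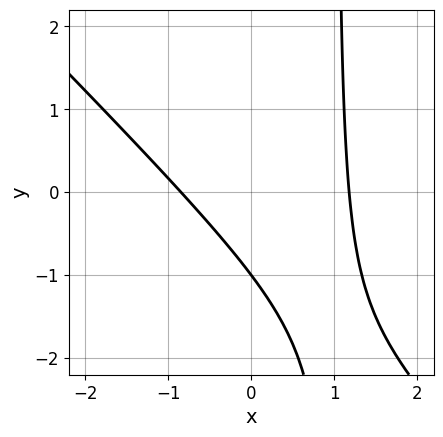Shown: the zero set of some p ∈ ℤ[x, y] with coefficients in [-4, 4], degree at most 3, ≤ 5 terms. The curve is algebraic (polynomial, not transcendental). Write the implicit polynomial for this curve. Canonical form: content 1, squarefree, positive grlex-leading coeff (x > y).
3*x^2 + 3*x*y - x - 3*y - 3

(a) deg p = 2. No degree-1 curve has this shape.
(b) Reading off the gridlines: it crosses the y-axis at the gridline y = -1.
(c) Together with the visible shape, these determine p as stated.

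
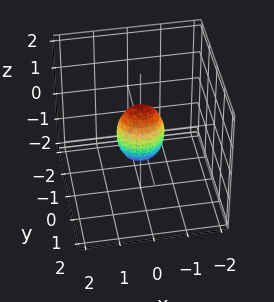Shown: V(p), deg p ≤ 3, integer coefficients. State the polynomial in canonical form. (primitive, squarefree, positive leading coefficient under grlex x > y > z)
2*x^2 + 3*y^2 + z^2 - 1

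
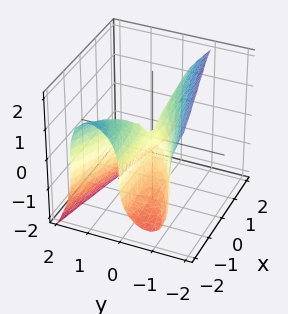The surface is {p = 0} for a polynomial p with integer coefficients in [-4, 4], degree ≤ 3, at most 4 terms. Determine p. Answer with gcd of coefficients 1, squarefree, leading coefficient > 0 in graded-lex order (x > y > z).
First, deg p = 3.
Then, from the axis intercepts and sections: it crosses the y-axis at the gridline y = 0; one z-axis crossing is at z = 0; every point of the x-axis in the box is on the surface.
Finally, assembling these constraints gives the stated polynomial.

3*y^3 + z^3 + 3*x*y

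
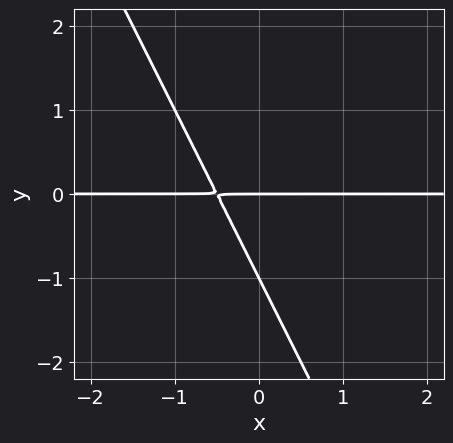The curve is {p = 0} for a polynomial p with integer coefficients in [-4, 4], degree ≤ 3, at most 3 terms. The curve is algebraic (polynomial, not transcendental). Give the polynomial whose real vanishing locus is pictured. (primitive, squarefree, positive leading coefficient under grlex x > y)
1. The degree is 2 — a generic line meets the curve in up to 2 points.
2. From the axis intercepts and sections: the visible x-axis segment lies entirely on the curve; among the integer gridlines, it crosses the y-axis at y ∈ {-1, 0}.
3. Together with the visible shape, these determine p as stated.

2*x*y + y^2 + y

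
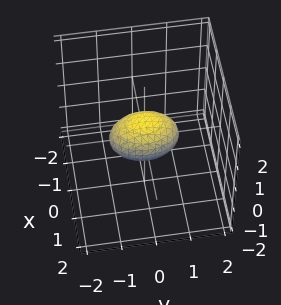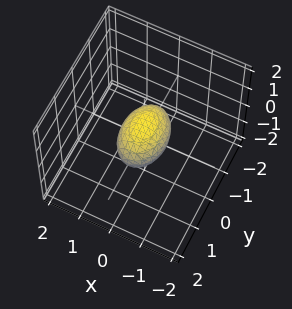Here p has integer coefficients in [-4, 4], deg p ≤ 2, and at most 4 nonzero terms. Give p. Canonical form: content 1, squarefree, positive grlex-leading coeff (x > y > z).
2*x^2 + y^2 + 2*z^2 - 1

(a) Degree: bounded and convex; a quadric, so deg p = 2.
(b) Symmetries: the y ↦ −y reflection is a symmetry, so y appears only in even powers; mirror symmetry z ↦ −z ⇒ only even powers of z; it's symmetric under x → −x, forcing even powers of x.
(c) From the axis intercepts and sections: among the integer gridlines, it crosses the y-axis at y ∈ {-1, 1}.
(d) Solving for integer coefficients yields p as stated.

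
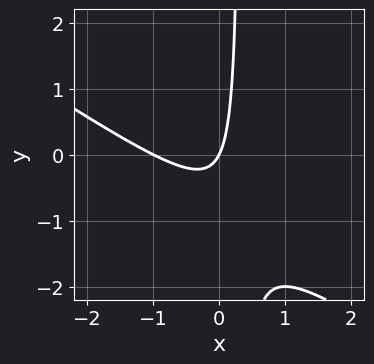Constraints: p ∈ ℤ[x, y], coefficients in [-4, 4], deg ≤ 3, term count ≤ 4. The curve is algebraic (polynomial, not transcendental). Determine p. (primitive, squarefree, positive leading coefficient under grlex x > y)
2*x^2 + 3*x*y + 2*x - y

The degree is 2 — no degree-1 curve has this shape.
Observable constraints: among the integer gridlines, it crosses the x-axis at x ∈ {-1, 0}; it meets the y-axis at y = 0 (among the integer gridlines).
Fitting integer coefficients to these (and the overall shape) gives p.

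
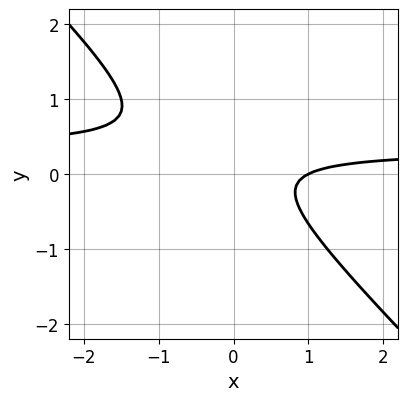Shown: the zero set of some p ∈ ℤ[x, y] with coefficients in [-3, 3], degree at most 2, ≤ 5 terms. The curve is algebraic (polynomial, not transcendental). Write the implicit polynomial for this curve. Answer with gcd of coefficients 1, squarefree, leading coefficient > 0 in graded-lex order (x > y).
3*x*y + 3*y^2 - x - y + 1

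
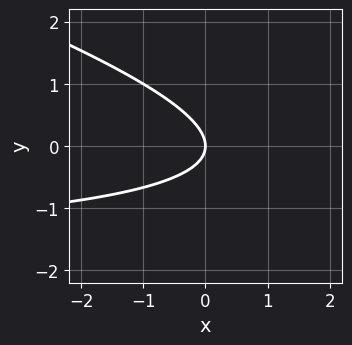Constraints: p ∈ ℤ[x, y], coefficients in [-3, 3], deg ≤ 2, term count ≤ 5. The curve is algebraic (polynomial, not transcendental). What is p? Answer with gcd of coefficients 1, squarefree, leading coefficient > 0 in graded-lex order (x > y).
x*y + 3*y^2 + 2*x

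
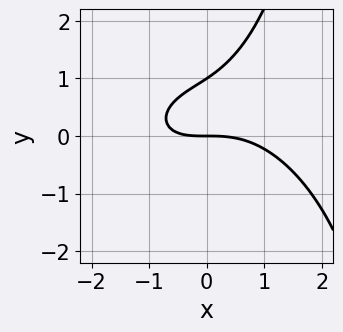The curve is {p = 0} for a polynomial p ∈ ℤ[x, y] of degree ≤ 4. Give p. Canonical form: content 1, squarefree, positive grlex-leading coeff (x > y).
1. Degree: a generic line meets the curve in up to 3 points, so deg p = 3.
2. From the visible intercepts: it meets the x-axis at x = 0 (among the integer gridlines); among the integer gridlines, it crosses the y-axis at y ∈ {0, 1}.
3. Fitting integer coefficients to these (and the overall shape) gives p.

x^3 + x*y^2 + x*y - 3*y^2 + 3*y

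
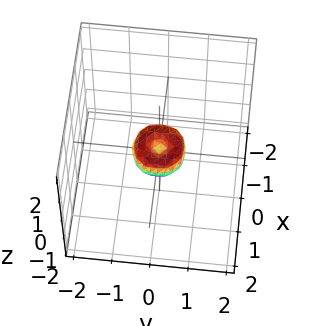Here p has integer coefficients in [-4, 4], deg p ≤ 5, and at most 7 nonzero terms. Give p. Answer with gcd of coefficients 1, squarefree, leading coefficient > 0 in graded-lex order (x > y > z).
2*x^4 + 4*x^2*y^2 + 2*y^4 - x^2 - y^2 + z^2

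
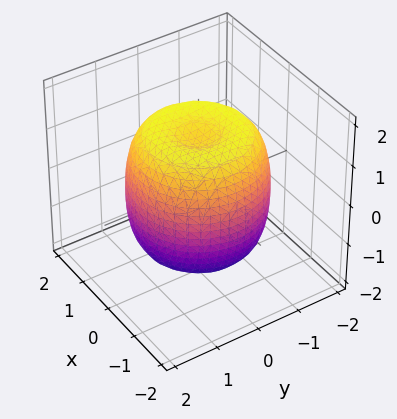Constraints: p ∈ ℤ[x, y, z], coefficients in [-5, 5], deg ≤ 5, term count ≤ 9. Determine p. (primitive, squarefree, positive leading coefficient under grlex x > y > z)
1. Degree: a generic line meets the surface in up to 4 points, so deg p = 4.
2. Symmetries: rotational symmetry about the z-axis ⇒ p depends on x, y only through x² + y².
3. From the axis intercepts and sections: a circular section at z = 1 has radius between 1 and 2.
4. The integer polynomial consistent with all of this is the stated p.

2*x^4 + 4*x^2*y^2 + 2*y^4 - 3*x^2 - 3*y^2 + 2*z^2 - 3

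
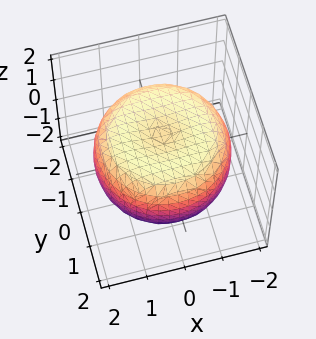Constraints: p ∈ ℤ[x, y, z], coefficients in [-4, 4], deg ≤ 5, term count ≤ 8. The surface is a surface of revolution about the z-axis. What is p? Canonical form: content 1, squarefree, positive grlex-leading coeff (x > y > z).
Degree: the shape is more complex than any degree-3 surface, so deg p = 4.
Symmetries: rotational symmetry about the z-axis ⇒ p depends on x, y only through x² + y².
From the axis intercepts and sections: a circular section at z = 1 has radius between 1 and 2; among the integer gridlines, it crosses the z-axis at z ∈ {-1, 1}.
Putting this together gives p.

x^4 + 2*x^2*y^2 + y^4 - 2*x^2 - 2*y^2 + 3*z^2 - 3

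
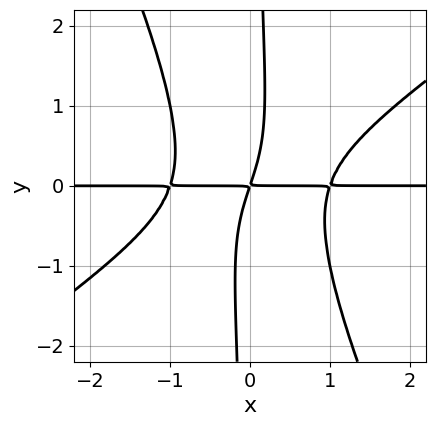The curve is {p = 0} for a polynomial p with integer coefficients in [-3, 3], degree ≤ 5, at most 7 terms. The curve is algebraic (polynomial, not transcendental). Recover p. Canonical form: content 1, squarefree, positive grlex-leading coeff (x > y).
deg p = 4. No degree-3 curve has this shape.
From the axis intercepts and sections: every point of the x-axis in the box is on the curve.
The integer polynomial consistent with all of this is the stated p.

3*x^3*y - 3*x^2*y^2 - 2*x*y^3 - 3*x*y + y^2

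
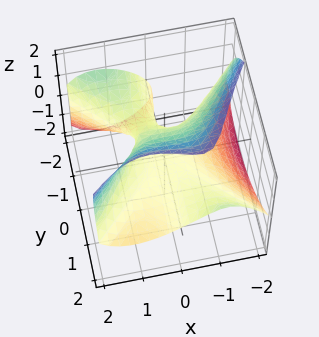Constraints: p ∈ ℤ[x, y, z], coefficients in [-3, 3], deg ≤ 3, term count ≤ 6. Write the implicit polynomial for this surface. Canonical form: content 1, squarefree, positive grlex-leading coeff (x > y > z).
First, deg p = 3. A generic line meets the surface in up to 3 points.
Then, from the axis intercepts and sections: it meets the x-axis at x = 0 (among the integer gridlines); the visible y-axis segment lies entirely on the surface; among the integer gridlines, it crosses the z-axis at z ∈ {0, 1}.
Finally, solving for integer coefficients yields p as stated.

x^3 - x*y^2 - 2*y*z + 2*z^2 - 2*z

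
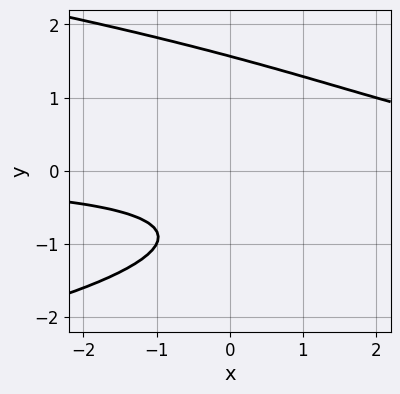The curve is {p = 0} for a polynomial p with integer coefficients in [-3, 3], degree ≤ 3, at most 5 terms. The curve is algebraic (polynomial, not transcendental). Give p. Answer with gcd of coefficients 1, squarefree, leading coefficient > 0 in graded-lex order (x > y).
Degree: a generic line meets the curve in up to 3 points, so deg p = 3.
From the axis intercepts and sections: it misses every integer gridline on the x-axis.
Putting this together gives p.

2*y^3 + 2*x*y - 3*y - 3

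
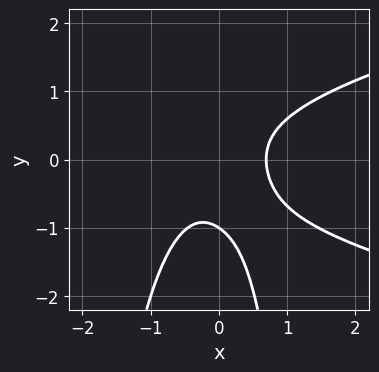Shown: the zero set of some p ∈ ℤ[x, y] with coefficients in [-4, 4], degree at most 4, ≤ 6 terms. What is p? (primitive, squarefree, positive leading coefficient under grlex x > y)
3*x^2*y^2 - 3*x^3 + 2*x*y^2 + y^3 + 1

First, the degree is 4 — no degree-3 curve has this shape.
Then, observable constraints: one y-axis crossing is at y = -1.
Finally, matching integer coefficients to the picture gives p.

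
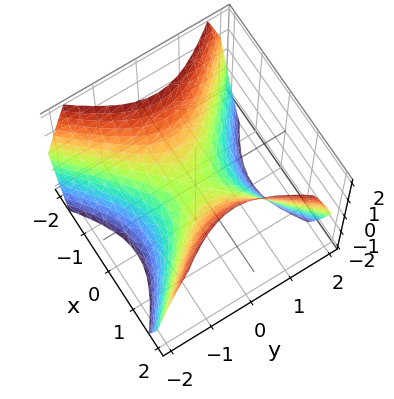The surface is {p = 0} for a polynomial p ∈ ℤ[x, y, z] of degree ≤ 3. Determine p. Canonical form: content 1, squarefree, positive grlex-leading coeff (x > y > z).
x^2 - y^2 - z

(a) The degree is 2 — a hyperbolic paraboloid; a quadric.
(b) Symmetries: mirror symmetry x ↦ −x ⇒ only even powers of x; it's symmetric under y → −y, forcing even powers of y.
(c) Against the integer gridlines: one x-axis crossing is at x = 0; it meets the y-axis at y = 0 (among the integer gridlines); one z-axis crossing is at z = 0.
(d) The integer polynomial consistent with all of this is the stated p.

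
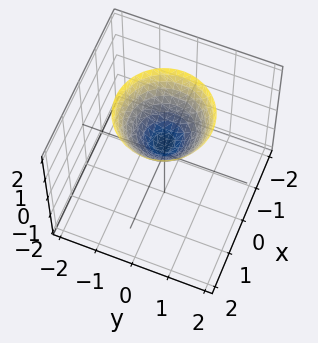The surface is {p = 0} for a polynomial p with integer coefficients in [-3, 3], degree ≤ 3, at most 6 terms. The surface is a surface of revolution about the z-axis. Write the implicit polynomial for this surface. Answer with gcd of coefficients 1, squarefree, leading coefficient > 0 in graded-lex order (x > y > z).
2*x^2 + 2*y^2 - 2*z + 1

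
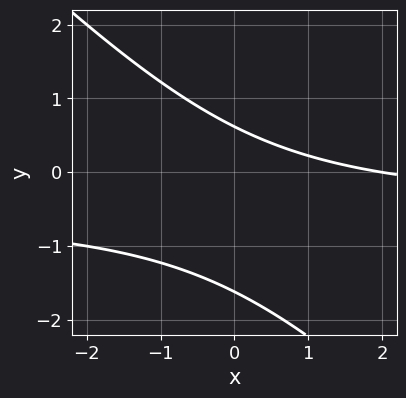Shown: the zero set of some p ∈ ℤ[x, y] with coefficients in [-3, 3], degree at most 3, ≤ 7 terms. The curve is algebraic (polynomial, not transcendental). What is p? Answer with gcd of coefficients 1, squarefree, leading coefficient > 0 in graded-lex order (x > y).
(a) The degree is 2 — a generic line meets the curve in up to 2 points.
(b) Checking where it meets the axes: one x-axis crossing is at x = 2.
(c) Solving for integer coefficients yields p as stated.

2*x*y + 2*y^2 + x + 2*y - 2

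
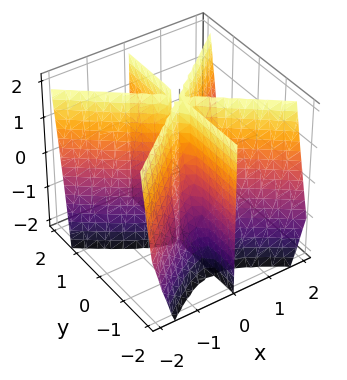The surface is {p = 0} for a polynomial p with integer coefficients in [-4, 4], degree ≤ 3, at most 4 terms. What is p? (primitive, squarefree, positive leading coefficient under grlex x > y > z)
1. There are 3 components. Treating them together as one polynomial.
2. Degree: a generic line meets the surface in up to 3 points, so deg p = 3.
3. Checking where it meets the axes: it crosses the x-axis at the gridline x = 0; the visible y-axis segment lies entirely on the surface; the visible z-axis segment lies entirely on the surface.
4. These observations pin down the coefficients.

2*x^3 - 3*x*y^2 + x*y*z - 2*x*y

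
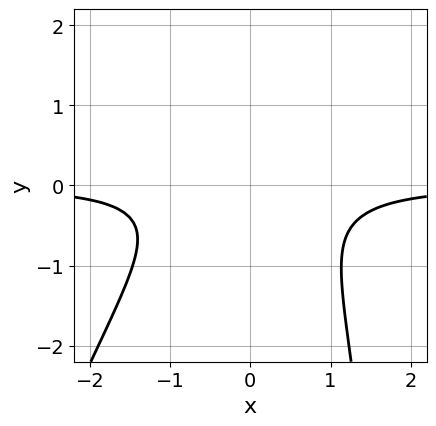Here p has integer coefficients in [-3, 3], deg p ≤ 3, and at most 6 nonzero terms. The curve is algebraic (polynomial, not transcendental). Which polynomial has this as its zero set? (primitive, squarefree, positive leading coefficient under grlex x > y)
3*x^2*y - x*y^2 + 3*y^2 + 2

The degree is 3 — a generic line meets the curve in up to 3 points.
Against the integer gridlines: the curve avoids every integer y-axis point in the box; it misses every integer gridline on the x-axis.
Assembling these constraints gives the stated polynomial.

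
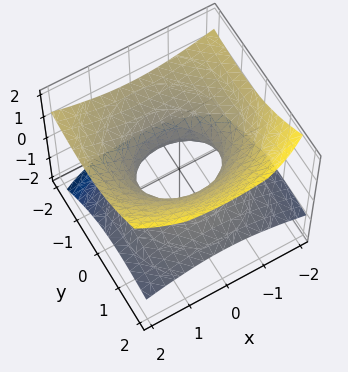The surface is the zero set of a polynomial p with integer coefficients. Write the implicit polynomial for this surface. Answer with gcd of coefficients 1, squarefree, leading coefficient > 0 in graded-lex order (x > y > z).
(a) Degree: the shape is more complex than any degree-1 surface, so deg p = 2.
(b) From the visible intercepts: the x-axis gridline crossings are at x ∈ {-1, 1}; it misses every integer gridline on the z-axis; among the integer gridlines, it crosses the y-axis at y ∈ {-1, 1}.
(c) Assembling these constraints gives the stated polynomial.

x^2 + y^2 + 2*y*z - 3*z^2 - 1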